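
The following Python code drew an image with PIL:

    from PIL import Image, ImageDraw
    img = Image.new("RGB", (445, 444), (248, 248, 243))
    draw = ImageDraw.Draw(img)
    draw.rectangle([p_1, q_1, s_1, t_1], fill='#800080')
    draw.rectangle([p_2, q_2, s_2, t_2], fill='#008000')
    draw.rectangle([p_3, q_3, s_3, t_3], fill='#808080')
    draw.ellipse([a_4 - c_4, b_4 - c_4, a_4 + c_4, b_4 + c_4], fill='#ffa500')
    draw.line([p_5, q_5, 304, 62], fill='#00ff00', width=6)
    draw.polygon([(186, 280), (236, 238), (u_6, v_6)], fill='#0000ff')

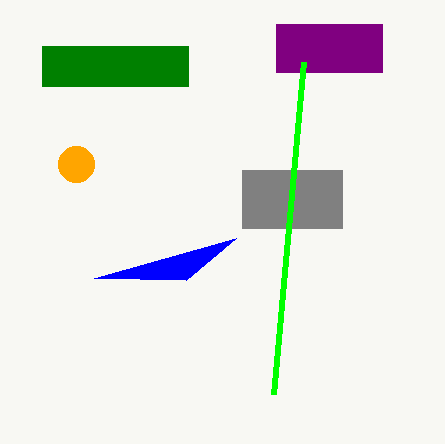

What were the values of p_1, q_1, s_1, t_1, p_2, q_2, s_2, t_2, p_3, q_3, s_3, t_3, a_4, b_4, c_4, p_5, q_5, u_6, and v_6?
p_1 = 276; q_1 = 24; s_1 = 382; t_1 = 72; p_2 = 42; q_2 = 46; s_2 = 188; t_2 = 86; p_3 = 242; q_3 = 170; s_3 = 342; t_3 = 228; a_4 = 76; b_4 = 164; c_4 = 18; p_5 = 274; q_5 = 394; u_6 = 94; v_6 = 278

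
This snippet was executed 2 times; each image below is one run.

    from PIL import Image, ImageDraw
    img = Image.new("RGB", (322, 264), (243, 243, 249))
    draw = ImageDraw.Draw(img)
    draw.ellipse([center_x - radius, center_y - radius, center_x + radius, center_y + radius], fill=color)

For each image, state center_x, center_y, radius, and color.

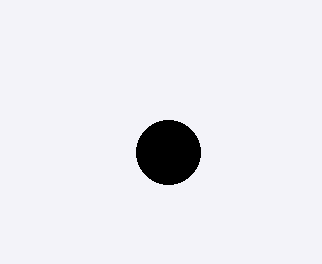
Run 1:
center_x = 168
center_y = 152
radius = 32
color = 'black'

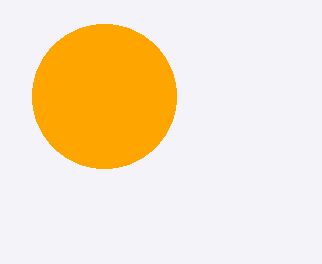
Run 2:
center_x = 104; center_y = 96; radius = 72; color = 'orange'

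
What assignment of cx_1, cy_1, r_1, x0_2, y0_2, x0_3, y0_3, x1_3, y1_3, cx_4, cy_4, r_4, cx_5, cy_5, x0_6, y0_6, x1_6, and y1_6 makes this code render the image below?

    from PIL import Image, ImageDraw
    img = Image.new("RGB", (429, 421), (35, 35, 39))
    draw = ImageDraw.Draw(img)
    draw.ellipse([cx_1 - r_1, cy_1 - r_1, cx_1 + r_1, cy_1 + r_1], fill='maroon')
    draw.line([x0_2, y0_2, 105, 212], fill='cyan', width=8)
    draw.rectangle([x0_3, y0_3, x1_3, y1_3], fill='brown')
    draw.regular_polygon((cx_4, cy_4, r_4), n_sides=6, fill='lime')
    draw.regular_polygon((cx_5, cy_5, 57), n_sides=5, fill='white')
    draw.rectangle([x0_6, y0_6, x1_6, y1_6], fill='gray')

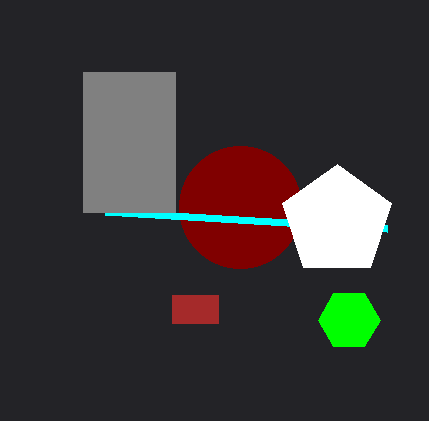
cx_1 = 240, cy_1 = 207, r_1 = 61, x0_2 = 387, y0_2 = 229, x0_3 = 172, y0_3 = 295, x1_3 = 218, y1_3 = 323, cx_4 = 349, cy_4 = 320, r_4 = 31, cx_5 = 337, cy_5 = 221, x0_6 = 83, y0_6 = 72, x1_6 = 175, y1_6 = 212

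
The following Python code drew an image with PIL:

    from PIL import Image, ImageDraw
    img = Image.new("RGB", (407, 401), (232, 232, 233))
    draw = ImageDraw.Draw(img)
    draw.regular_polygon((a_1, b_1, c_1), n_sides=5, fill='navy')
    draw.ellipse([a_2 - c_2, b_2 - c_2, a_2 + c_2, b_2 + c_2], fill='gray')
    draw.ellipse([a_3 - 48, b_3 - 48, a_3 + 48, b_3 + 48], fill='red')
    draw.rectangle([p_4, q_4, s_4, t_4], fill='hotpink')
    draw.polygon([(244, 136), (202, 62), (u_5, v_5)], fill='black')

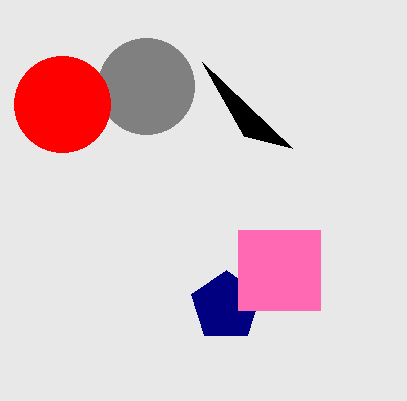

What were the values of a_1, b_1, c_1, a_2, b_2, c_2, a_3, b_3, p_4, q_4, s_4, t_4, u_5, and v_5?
a_1 = 226
b_1 = 306
c_1 = 36
a_2 = 146
b_2 = 86
c_2 = 48
a_3 = 62
b_3 = 104
p_4 = 238
q_4 = 230
s_4 = 320
t_4 = 310
u_5 = 292
v_5 = 148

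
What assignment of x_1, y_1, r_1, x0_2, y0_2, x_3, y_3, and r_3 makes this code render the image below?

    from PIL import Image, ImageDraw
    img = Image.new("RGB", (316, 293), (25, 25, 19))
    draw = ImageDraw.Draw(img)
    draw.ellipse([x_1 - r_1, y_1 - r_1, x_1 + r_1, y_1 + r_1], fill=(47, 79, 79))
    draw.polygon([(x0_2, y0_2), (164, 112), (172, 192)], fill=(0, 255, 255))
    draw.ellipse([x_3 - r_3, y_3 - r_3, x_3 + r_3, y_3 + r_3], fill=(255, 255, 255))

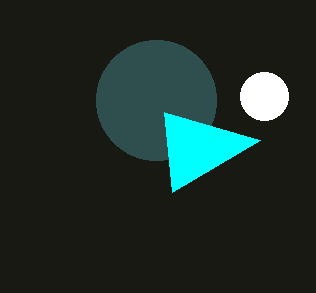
x_1 = 156; y_1 = 100; r_1 = 60; x0_2 = 260; y0_2 = 140; x_3 = 264; y_3 = 96; r_3 = 24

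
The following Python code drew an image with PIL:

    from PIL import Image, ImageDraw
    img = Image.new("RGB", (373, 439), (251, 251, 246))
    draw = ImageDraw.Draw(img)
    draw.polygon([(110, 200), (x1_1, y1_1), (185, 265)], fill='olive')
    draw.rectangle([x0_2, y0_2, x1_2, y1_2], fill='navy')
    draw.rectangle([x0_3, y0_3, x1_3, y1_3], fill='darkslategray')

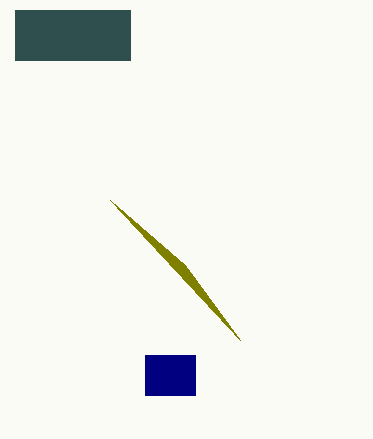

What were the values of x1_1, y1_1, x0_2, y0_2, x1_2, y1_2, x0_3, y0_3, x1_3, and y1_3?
x1_1 = 240; y1_1 = 340; x0_2 = 145; y0_2 = 355; x1_2 = 195; y1_2 = 395; x0_3 = 15; y0_3 = 10; x1_3 = 130; y1_3 = 60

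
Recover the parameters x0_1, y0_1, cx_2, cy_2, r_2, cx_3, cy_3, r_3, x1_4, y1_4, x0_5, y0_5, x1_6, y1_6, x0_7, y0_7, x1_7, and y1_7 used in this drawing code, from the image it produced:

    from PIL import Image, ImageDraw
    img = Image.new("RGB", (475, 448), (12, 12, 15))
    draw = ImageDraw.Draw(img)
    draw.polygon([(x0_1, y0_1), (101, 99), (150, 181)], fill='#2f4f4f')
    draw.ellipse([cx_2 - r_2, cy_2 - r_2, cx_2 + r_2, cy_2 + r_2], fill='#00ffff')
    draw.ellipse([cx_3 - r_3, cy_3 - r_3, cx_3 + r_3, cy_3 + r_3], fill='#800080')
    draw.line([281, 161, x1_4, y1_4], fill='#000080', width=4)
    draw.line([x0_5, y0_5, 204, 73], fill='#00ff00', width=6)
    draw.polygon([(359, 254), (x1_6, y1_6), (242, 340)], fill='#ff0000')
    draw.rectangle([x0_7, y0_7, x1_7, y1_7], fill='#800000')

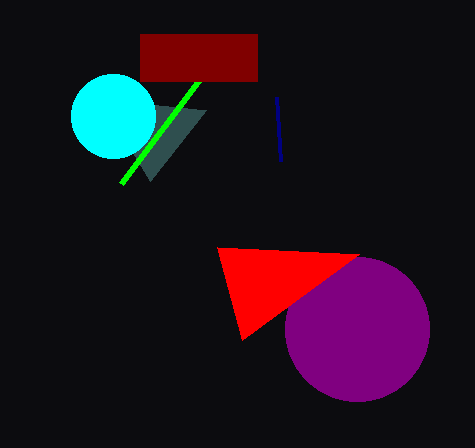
x0_1 = 206; y0_1 = 110; cx_2 = 113; cy_2 = 116; r_2 = 42; cx_3 = 357; cy_3 = 329; r_3 = 72; x1_4 = 277; y1_4 = 97; x0_5 = 121; y0_5 = 183; x1_6 = 217; y1_6 = 247; x0_7 = 140; y0_7 = 34; x1_7 = 257; y1_7 = 81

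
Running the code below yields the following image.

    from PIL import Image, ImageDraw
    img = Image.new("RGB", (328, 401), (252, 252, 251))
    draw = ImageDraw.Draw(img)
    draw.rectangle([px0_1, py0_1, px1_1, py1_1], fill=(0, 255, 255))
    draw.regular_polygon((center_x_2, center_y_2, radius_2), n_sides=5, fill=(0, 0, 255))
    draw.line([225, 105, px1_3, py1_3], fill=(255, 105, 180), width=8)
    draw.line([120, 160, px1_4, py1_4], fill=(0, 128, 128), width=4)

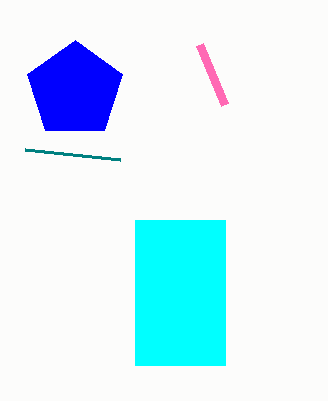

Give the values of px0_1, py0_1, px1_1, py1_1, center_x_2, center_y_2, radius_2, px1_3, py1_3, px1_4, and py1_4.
px0_1 = 135, py0_1 = 220, px1_1 = 225, py1_1 = 365, center_x_2 = 75, center_y_2 = 90, radius_2 = 50, px1_3 = 200, py1_3 = 45, px1_4 = 25, py1_4 = 150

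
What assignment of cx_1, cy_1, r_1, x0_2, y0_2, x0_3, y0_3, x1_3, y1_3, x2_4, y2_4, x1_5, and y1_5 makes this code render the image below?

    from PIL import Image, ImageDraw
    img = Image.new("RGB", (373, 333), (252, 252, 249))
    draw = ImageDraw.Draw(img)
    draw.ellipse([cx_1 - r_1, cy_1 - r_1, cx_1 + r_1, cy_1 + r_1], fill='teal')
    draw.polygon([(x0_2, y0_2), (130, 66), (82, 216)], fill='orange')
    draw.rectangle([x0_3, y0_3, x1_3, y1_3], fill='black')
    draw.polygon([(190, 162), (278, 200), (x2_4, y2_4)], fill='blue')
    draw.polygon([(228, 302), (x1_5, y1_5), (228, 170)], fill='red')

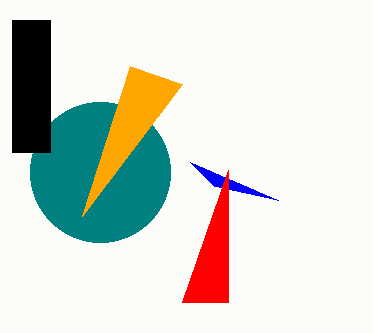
cx_1 = 100, cy_1 = 172, r_1 = 70, x0_2 = 182, y0_2 = 84, x0_3 = 12, y0_3 = 20, x1_3 = 50, y1_3 = 152, x2_4 = 214, y2_4 = 186, x1_5 = 182, y1_5 = 302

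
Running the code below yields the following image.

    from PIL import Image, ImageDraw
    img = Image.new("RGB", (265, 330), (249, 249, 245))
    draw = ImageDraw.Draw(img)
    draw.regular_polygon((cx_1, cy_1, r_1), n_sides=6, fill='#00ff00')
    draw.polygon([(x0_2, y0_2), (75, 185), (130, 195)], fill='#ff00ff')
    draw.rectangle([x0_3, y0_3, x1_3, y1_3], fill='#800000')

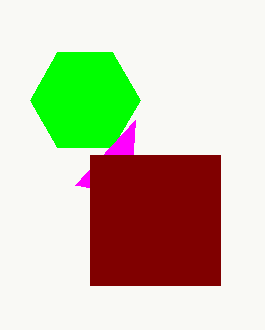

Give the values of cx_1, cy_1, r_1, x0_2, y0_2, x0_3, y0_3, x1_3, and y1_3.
cx_1 = 85
cy_1 = 100
r_1 = 55
x0_2 = 135
y0_2 = 120
x0_3 = 90
y0_3 = 155
x1_3 = 220
y1_3 = 285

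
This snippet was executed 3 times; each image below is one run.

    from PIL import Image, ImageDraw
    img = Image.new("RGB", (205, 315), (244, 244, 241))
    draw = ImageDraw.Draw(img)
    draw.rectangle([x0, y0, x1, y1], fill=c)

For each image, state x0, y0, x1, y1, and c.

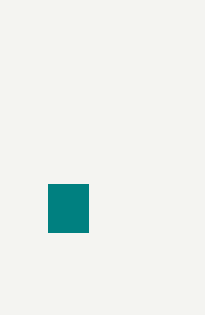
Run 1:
x0 = 48; y0 = 184; x1 = 88; y1 = 232; c = 'teal'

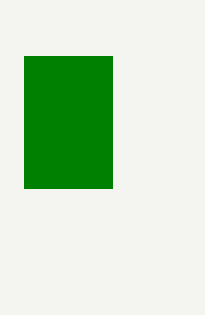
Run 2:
x0 = 24; y0 = 56; x1 = 112; y1 = 188; c = 'green'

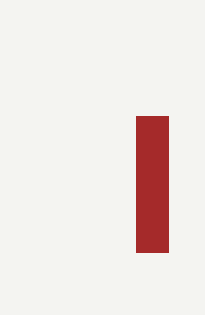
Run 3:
x0 = 136; y0 = 116; x1 = 168; y1 = 252; c = 'brown'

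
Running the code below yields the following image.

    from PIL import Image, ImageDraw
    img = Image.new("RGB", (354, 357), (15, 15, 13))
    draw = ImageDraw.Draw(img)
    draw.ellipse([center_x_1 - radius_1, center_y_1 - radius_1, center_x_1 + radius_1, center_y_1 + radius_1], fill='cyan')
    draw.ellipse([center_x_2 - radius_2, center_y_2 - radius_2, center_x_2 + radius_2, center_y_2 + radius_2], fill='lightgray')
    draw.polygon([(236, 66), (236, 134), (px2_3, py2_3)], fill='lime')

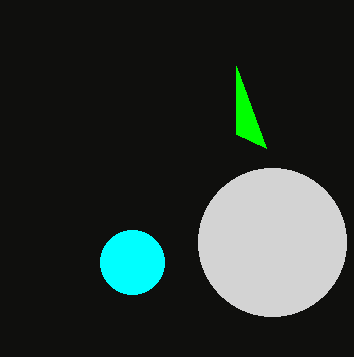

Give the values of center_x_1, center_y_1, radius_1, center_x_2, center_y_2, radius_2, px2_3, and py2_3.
center_x_1 = 132
center_y_1 = 262
radius_1 = 32
center_x_2 = 272
center_y_2 = 242
radius_2 = 74
px2_3 = 266
py2_3 = 148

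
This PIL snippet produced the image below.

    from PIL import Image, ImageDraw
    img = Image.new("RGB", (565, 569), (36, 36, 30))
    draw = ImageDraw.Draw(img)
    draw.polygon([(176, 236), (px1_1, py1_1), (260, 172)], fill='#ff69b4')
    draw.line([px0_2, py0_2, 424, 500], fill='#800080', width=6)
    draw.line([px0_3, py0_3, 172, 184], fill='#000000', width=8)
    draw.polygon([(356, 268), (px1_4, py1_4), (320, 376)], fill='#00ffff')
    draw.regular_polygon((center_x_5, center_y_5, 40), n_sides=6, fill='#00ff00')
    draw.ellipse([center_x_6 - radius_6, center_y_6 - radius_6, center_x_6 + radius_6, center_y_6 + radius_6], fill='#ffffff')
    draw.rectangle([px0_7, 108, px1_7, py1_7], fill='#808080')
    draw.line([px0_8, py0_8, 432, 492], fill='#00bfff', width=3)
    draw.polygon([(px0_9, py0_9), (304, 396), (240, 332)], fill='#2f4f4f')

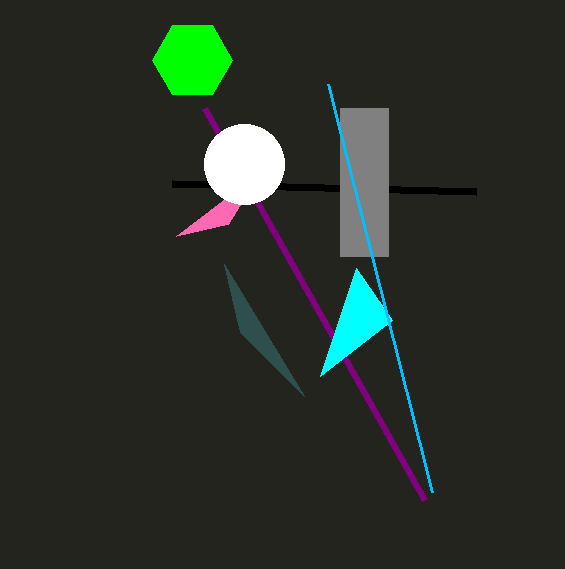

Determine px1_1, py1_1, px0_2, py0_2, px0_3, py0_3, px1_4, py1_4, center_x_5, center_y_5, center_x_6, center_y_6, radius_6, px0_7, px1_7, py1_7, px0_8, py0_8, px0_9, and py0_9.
px1_1 = 228
py1_1 = 224
px0_2 = 204
py0_2 = 108
px0_3 = 476
py0_3 = 192
px1_4 = 392
py1_4 = 320
center_x_5 = 192
center_y_5 = 60
center_x_6 = 244
center_y_6 = 164
radius_6 = 40
px0_7 = 340
px1_7 = 388
py1_7 = 256
px0_8 = 328
py0_8 = 84
px0_9 = 224
py0_9 = 264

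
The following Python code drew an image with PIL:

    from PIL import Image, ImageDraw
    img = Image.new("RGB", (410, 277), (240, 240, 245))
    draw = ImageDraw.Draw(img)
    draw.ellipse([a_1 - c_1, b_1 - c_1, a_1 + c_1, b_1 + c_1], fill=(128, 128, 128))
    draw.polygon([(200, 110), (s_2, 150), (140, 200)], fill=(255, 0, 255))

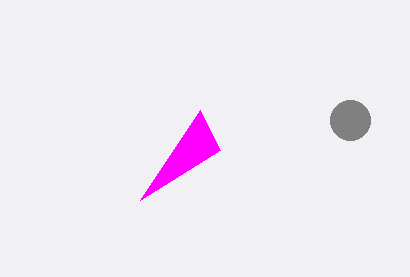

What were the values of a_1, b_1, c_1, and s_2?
a_1 = 350, b_1 = 120, c_1 = 20, s_2 = 220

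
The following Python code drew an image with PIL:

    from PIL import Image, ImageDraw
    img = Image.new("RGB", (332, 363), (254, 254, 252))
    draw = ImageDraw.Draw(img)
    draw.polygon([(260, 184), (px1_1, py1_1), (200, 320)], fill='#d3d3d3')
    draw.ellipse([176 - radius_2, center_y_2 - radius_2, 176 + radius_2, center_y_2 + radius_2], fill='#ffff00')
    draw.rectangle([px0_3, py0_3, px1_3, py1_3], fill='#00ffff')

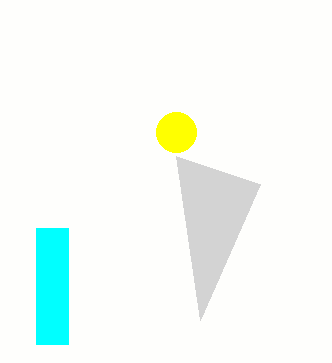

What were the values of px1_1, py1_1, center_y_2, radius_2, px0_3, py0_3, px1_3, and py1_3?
px1_1 = 176; py1_1 = 156; center_y_2 = 132; radius_2 = 20; px0_3 = 36; py0_3 = 228; px1_3 = 68; py1_3 = 344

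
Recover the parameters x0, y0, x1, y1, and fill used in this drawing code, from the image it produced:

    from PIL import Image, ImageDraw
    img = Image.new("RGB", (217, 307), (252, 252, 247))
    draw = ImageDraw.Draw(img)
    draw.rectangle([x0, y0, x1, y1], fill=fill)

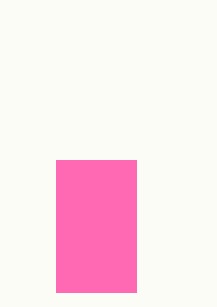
x0 = 56, y0 = 160, x1 = 136, y1 = 292, fill = 'hotpink'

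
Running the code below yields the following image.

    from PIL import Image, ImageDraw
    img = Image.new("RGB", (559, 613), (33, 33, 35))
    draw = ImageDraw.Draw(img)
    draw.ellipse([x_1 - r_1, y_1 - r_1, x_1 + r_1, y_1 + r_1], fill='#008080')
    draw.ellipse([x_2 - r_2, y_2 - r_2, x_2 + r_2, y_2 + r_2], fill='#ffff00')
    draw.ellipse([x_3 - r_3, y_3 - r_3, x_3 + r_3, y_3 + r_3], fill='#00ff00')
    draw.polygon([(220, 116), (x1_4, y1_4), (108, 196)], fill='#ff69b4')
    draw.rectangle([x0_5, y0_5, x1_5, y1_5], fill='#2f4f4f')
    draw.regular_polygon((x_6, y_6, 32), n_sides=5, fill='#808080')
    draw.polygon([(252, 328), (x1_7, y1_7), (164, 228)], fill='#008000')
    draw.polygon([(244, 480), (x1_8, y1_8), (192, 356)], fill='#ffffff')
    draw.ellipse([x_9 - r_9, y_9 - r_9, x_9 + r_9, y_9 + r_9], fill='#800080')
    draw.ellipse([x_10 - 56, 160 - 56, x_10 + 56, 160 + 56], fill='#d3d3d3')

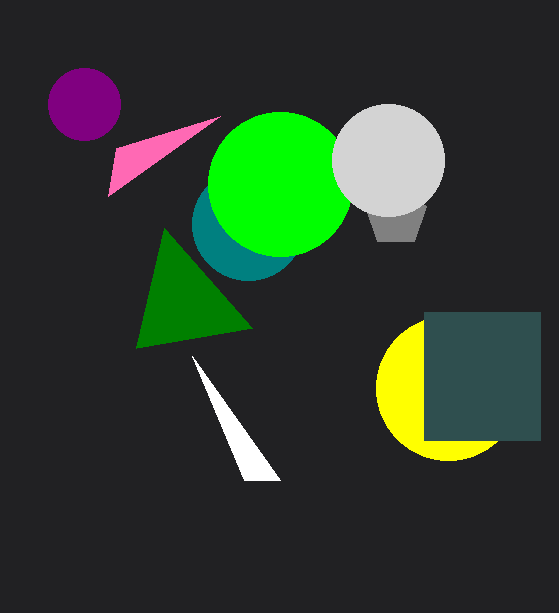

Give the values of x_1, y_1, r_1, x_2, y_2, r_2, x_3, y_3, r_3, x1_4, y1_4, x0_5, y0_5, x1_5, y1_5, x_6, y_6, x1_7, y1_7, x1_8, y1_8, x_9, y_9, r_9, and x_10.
x_1 = 248
y_1 = 224
r_1 = 56
x_2 = 448
y_2 = 388
r_2 = 72
x_3 = 280
y_3 = 184
r_3 = 72
x1_4 = 116
y1_4 = 148
x0_5 = 424
y0_5 = 312
x1_5 = 540
y1_5 = 440
x_6 = 396
y_6 = 216
x1_7 = 136
y1_7 = 348
x1_8 = 280
y1_8 = 480
x_9 = 84
y_9 = 104
r_9 = 36
x_10 = 388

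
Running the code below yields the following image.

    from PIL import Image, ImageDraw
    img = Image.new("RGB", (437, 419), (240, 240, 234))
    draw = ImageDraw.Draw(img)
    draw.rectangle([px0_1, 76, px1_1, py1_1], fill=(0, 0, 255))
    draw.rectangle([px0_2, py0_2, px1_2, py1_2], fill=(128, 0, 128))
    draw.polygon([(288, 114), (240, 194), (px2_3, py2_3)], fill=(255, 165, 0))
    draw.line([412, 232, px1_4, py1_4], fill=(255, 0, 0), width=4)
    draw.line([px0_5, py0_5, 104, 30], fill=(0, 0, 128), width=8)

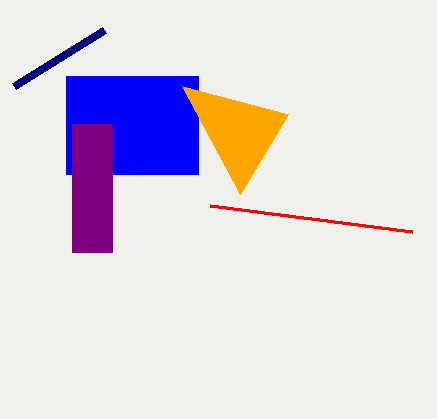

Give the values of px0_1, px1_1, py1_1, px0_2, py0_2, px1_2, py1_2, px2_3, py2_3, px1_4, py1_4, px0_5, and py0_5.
px0_1 = 66, px1_1 = 198, py1_1 = 174, px0_2 = 72, py0_2 = 124, px1_2 = 112, py1_2 = 252, px2_3 = 182, py2_3 = 86, px1_4 = 210, py1_4 = 206, px0_5 = 14, py0_5 = 86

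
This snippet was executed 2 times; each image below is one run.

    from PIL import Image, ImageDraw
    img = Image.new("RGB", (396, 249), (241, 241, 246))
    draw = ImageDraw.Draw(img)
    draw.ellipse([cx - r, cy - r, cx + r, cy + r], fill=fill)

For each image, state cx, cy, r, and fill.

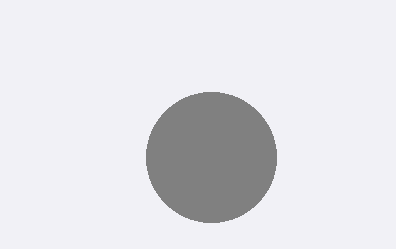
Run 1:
cx = 211; cy = 157; r = 65; fill = 'gray'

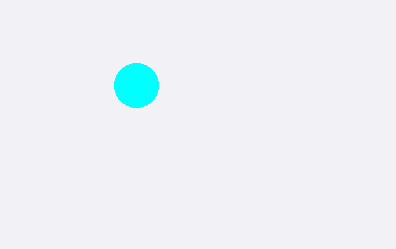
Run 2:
cx = 136, cy = 85, r = 22, fill = 'cyan'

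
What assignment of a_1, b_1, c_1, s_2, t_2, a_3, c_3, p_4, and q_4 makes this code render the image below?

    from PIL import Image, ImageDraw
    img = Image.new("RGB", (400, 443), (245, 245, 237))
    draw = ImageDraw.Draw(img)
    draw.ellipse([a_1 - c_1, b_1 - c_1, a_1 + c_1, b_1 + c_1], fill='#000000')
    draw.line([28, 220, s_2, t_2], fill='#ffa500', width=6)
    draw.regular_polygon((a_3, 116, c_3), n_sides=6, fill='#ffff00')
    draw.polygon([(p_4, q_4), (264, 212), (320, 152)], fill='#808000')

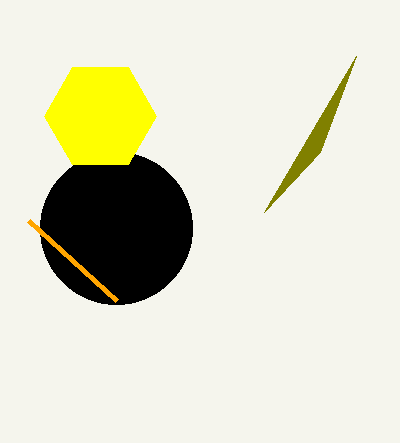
a_1 = 116; b_1 = 228; c_1 = 76; s_2 = 116; t_2 = 300; a_3 = 100; c_3 = 56; p_4 = 356; q_4 = 56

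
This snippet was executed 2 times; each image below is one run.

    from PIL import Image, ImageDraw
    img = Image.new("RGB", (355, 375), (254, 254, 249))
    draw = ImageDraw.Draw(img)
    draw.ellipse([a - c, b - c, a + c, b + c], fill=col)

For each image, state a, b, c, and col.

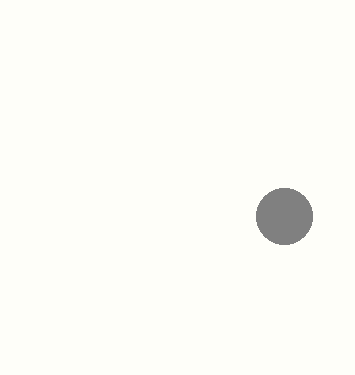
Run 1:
a = 284, b = 216, c = 28, col = 'gray'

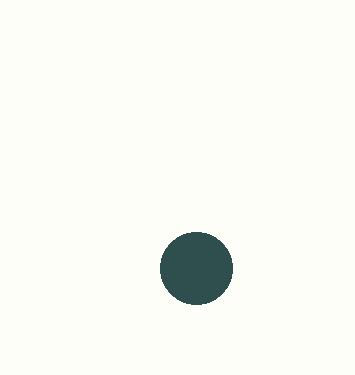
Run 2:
a = 196; b = 268; c = 36; col = 'darkslategray'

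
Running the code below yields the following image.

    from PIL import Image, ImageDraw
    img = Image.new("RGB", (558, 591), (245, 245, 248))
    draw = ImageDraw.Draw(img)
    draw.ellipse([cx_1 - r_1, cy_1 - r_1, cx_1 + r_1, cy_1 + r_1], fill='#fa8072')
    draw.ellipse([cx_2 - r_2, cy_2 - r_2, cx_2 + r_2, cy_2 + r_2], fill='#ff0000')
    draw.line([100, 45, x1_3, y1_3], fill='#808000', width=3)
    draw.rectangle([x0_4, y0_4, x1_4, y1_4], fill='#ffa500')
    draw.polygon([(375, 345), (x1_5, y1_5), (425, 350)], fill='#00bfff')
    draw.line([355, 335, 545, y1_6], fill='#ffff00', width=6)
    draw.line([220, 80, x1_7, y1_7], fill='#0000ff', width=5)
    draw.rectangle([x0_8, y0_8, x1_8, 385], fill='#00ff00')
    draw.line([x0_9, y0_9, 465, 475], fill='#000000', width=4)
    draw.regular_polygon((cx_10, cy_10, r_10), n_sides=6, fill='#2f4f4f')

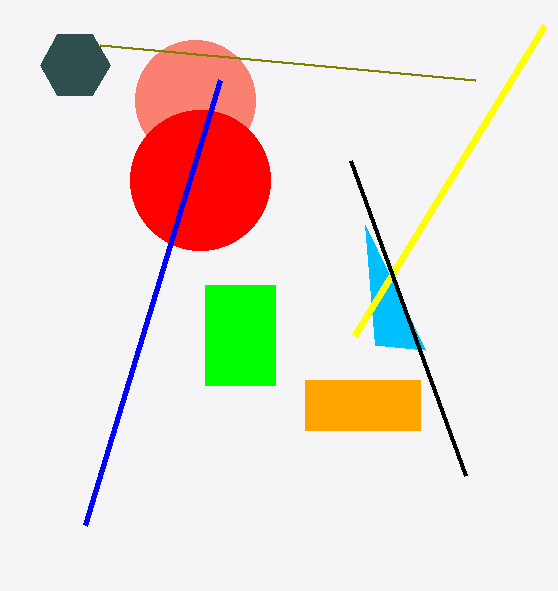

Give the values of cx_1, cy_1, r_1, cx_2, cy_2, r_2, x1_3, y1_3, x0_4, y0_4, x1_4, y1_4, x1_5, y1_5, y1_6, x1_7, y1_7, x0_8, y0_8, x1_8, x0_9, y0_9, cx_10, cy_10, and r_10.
cx_1 = 195; cy_1 = 100; r_1 = 60; cx_2 = 200; cy_2 = 180; r_2 = 70; x1_3 = 475; y1_3 = 80; x0_4 = 305; y0_4 = 380; x1_4 = 420; y1_4 = 430; x1_5 = 365; y1_5 = 225; y1_6 = 25; x1_7 = 85; y1_7 = 525; x0_8 = 205; y0_8 = 285; x1_8 = 275; x0_9 = 350; y0_9 = 160; cx_10 = 75; cy_10 = 65; r_10 = 35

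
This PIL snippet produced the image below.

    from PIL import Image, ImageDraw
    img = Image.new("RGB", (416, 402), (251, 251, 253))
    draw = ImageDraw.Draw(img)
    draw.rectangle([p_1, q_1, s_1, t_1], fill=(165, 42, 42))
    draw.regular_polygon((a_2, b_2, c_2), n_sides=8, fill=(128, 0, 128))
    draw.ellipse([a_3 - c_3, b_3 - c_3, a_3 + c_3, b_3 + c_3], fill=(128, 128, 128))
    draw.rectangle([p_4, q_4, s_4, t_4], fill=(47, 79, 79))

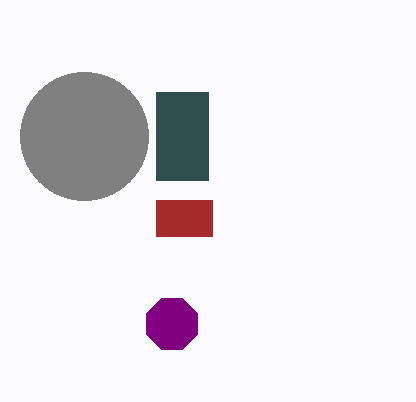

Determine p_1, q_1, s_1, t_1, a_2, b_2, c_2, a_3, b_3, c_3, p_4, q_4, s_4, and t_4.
p_1 = 156
q_1 = 200
s_1 = 212
t_1 = 236
a_2 = 172
b_2 = 324
c_2 = 28
a_3 = 84
b_3 = 136
c_3 = 64
p_4 = 156
q_4 = 92
s_4 = 208
t_4 = 180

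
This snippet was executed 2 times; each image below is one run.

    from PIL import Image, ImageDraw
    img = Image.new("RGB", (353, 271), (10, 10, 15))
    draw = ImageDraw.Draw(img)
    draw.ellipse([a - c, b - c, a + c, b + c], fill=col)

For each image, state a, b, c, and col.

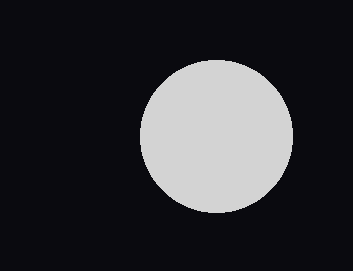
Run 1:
a = 216; b = 136; c = 76; col = 'lightgray'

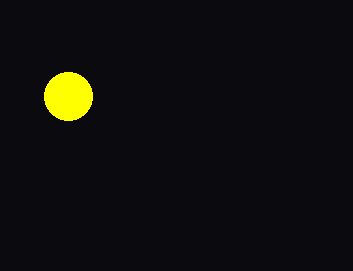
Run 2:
a = 68, b = 96, c = 24, col = 'yellow'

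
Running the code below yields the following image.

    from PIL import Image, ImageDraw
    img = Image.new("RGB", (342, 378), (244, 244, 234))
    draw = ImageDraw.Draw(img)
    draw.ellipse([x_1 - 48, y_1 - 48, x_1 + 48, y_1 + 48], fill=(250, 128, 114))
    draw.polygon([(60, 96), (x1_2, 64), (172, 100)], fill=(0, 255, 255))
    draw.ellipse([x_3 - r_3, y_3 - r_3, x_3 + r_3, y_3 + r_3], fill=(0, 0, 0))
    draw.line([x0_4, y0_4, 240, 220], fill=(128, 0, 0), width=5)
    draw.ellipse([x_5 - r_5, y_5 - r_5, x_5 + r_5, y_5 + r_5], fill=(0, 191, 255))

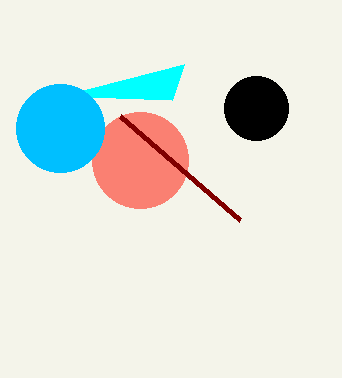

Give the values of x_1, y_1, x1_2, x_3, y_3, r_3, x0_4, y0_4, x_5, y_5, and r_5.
x_1 = 140; y_1 = 160; x1_2 = 184; x_3 = 256; y_3 = 108; r_3 = 32; x0_4 = 120; y0_4 = 116; x_5 = 60; y_5 = 128; r_5 = 44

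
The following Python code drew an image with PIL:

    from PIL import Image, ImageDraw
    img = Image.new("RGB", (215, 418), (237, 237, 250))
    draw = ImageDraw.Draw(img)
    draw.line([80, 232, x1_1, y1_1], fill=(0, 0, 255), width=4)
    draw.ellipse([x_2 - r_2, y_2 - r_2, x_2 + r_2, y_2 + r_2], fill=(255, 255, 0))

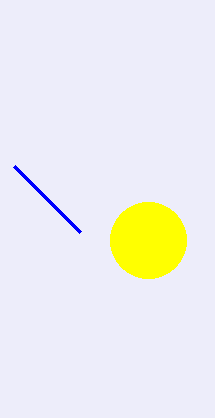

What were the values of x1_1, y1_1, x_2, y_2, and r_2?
x1_1 = 14, y1_1 = 166, x_2 = 148, y_2 = 240, r_2 = 38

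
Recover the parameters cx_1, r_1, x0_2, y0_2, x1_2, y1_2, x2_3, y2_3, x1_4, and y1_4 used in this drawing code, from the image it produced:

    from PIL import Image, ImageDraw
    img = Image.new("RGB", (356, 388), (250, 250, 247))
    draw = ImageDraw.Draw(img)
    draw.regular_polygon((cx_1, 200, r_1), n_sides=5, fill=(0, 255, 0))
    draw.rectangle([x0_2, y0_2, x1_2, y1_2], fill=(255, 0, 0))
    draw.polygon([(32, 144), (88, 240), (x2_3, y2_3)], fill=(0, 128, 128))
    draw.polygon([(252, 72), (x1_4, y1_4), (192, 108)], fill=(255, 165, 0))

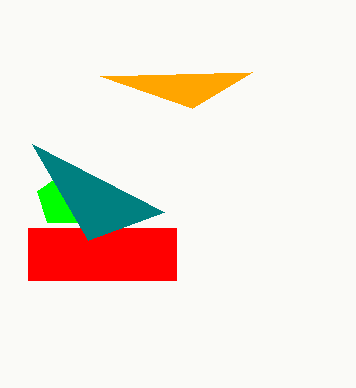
cx_1 = 64; r_1 = 28; x0_2 = 28; y0_2 = 228; x1_2 = 176; y1_2 = 280; x2_3 = 164; y2_3 = 212; x1_4 = 100; y1_4 = 76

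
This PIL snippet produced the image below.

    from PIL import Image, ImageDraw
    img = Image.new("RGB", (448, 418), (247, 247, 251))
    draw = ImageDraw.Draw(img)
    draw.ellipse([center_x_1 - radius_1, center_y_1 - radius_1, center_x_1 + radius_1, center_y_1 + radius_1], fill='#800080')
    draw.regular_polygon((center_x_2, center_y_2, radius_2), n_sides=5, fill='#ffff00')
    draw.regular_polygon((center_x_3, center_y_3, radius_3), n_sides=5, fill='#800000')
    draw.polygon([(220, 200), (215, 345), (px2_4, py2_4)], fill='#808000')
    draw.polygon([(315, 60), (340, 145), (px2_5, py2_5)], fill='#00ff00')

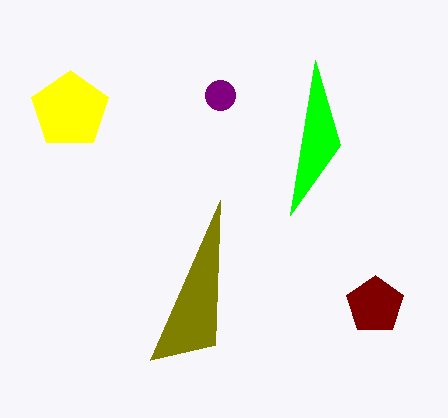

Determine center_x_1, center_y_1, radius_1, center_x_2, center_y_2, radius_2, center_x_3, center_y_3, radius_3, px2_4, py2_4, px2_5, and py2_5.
center_x_1 = 220, center_y_1 = 95, radius_1 = 15, center_x_2 = 70, center_y_2 = 110, radius_2 = 40, center_x_3 = 375, center_y_3 = 305, radius_3 = 30, px2_4 = 150, py2_4 = 360, px2_5 = 290, py2_5 = 215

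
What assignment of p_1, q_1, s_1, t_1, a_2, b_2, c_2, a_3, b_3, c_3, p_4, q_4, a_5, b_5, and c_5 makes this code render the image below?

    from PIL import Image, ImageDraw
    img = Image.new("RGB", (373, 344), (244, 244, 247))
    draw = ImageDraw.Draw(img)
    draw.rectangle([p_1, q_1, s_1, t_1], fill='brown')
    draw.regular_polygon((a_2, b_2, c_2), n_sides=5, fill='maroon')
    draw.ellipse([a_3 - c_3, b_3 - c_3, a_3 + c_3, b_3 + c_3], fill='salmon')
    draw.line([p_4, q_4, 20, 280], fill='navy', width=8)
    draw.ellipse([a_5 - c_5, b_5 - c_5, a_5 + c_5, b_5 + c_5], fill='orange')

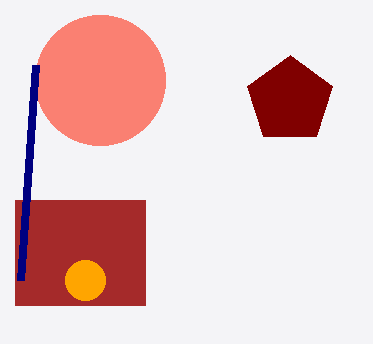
p_1 = 15; q_1 = 200; s_1 = 145; t_1 = 305; a_2 = 290; b_2 = 100; c_2 = 45; a_3 = 100; b_3 = 80; c_3 = 65; p_4 = 35; q_4 = 65; a_5 = 85; b_5 = 280; c_5 = 20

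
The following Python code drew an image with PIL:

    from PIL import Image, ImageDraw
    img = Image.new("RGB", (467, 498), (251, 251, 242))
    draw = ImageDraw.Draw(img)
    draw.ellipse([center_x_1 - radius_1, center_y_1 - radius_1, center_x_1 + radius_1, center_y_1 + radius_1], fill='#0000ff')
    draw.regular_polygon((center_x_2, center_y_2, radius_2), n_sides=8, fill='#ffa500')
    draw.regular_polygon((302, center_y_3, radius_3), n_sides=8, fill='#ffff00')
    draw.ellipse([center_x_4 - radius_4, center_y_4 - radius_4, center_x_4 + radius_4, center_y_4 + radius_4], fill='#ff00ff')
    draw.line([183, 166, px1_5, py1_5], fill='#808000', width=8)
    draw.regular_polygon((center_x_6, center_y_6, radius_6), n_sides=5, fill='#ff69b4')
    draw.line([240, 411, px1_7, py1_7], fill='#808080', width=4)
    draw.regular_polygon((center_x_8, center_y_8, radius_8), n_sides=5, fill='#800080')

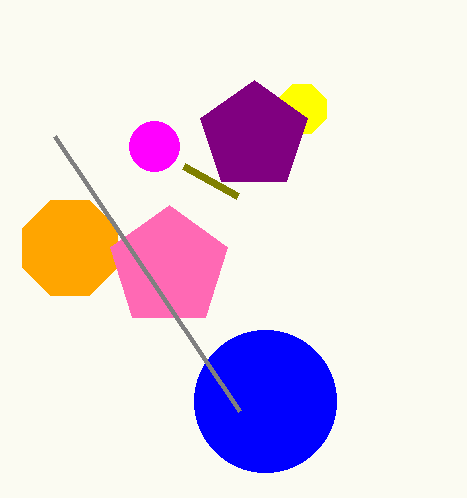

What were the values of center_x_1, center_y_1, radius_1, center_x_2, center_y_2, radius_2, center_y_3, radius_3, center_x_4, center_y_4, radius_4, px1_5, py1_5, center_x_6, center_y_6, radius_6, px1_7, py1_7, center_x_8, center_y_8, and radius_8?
center_x_1 = 265; center_y_1 = 401; radius_1 = 71; center_x_2 = 70; center_y_2 = 248; radius_2 = 51; center_y_3 = 109; radius_3 = 26; center_x_4 = 154; center_y_4 = 146; radius_4 = 25; px1_5 = 237; py1_5 = 196; center_x_6 = 169; center_y_6 = 267; radius_6 = 62; px1_7 = 55; py1_7 = 136; center_x_8 = 254; center_y_8 = 136; radius_8 = 56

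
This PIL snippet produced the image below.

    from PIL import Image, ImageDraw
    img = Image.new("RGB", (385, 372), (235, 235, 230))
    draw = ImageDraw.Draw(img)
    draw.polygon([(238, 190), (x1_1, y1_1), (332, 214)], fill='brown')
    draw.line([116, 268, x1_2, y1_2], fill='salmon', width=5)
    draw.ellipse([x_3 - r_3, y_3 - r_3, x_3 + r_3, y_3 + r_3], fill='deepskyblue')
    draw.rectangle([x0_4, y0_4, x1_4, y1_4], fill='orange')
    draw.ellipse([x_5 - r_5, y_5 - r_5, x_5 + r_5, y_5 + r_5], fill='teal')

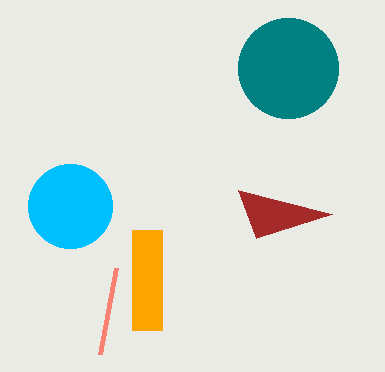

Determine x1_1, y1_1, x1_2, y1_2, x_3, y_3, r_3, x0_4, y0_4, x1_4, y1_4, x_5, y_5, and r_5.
x1_1 = 256; y1_1 = 238; x1_2 = 100; y1_2 = 354; x_3 = 70; y_3 = 206; r_3 = 42; x0_4 = 132; y0_4 = 230; x1_4 = 162; y1_4 = 330; x_5 = 288; y_5 = 68; r_5 = 50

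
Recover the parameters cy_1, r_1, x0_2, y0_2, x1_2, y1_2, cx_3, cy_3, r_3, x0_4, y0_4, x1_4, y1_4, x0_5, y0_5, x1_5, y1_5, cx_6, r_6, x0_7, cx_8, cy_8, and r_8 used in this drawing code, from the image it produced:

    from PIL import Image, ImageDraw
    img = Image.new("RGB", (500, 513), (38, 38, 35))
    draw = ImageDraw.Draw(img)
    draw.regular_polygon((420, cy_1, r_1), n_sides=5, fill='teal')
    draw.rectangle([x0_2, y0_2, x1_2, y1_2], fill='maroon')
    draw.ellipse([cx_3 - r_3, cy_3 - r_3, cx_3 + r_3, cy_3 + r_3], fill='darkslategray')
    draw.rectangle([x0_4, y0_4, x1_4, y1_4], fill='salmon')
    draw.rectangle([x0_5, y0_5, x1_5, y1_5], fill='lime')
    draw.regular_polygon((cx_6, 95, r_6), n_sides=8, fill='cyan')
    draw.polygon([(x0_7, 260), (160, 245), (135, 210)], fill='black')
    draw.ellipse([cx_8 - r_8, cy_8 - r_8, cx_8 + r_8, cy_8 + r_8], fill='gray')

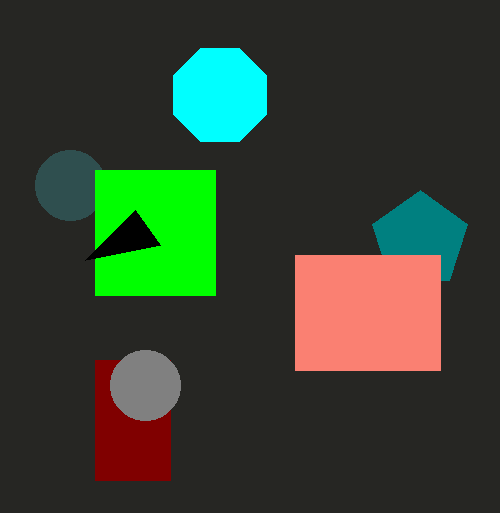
cy_1 = 240
r_1 = 50
x0_2 = 95
y0_2 = 360
x1_2 = 170
y1_2 = 480
cx_3 = 70
cy_3 = 185
r_3 = 35
x0_4 = 295
y0_4 = 255
x1_4 = 440
y1_4 = 370
x0_5 = 95
y0_5 = 170
x1_5 = 215
y1_5 = 295
cx_6 = 220
r_6 = 50
x0_7 = 85
cx_8 = 145
cy_8 = 385
r_8 = 35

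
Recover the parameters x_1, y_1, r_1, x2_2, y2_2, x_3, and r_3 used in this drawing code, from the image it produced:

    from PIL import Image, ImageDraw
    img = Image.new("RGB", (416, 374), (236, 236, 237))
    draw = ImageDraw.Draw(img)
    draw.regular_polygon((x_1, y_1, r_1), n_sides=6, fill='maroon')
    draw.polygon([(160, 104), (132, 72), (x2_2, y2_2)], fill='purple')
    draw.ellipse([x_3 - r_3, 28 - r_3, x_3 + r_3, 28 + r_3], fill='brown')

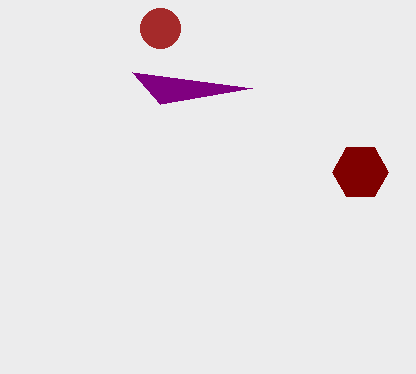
x_1 = 360
y_1 = 172
r_1 = 28
x2_2 = 252
y2_2 = 88
x_3 = 160
r_3 = 20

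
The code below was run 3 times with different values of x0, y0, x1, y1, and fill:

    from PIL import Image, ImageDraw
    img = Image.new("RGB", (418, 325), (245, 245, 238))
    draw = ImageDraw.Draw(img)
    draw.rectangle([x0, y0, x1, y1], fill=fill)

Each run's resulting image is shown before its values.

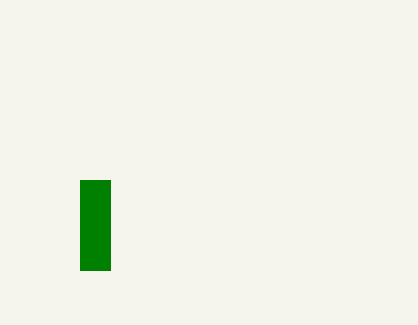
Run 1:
x0 = 80, y0 = 180, x1 = 110, y1 = 270, fill = 'green'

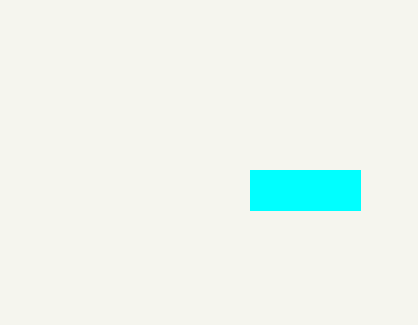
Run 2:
x0 = 250, y0 = 170, x1 = 360, y1 = 210, fill = 'cyan'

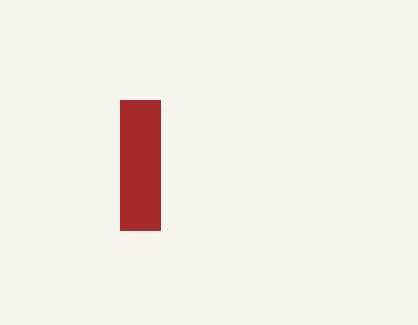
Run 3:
x0 = 120, y0 = 100, x1 = 160, y1 = 230, fill = 'brown'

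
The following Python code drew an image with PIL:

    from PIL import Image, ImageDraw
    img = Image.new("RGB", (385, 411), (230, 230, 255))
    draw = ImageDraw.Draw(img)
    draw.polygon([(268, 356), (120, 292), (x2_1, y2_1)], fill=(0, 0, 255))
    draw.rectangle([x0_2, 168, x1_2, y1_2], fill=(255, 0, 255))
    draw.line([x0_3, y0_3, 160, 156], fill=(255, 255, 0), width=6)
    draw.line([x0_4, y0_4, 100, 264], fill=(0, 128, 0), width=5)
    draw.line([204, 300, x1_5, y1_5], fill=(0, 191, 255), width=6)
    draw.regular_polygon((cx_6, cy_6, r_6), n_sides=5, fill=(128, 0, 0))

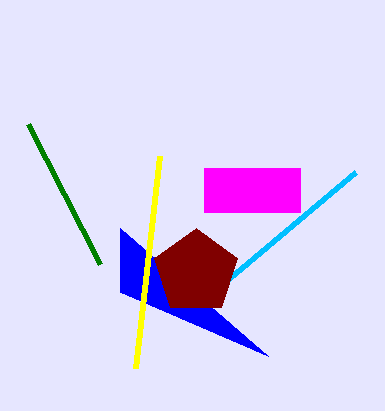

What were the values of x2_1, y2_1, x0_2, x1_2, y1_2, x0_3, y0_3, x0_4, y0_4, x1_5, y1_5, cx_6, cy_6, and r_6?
x2_1 = 120, y2_1 = 228, x0_2 = 204, x1_2 = 300, y1_2 = 212, x0_3 = 136, y0_3 = 368, x0_4 = 28, y0_4 = 124, x1_5 = 356, y1_5 = 172, cx_6 = 196, cy_6 = 272, r_6 = 44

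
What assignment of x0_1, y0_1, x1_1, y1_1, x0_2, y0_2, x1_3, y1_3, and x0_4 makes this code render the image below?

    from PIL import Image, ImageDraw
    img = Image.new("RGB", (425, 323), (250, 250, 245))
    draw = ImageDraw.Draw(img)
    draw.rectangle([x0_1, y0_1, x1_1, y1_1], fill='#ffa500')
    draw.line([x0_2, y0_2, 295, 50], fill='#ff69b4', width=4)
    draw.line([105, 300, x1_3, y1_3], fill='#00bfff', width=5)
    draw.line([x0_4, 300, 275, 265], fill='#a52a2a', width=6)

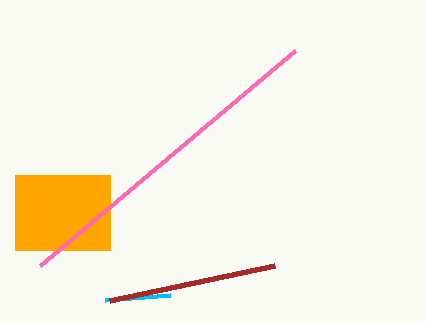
x0_1 = 15; y0_1 = 175; x1_1 = 110; y1_1 = 250; x0_2 = 40; y0_2 = 265; x1_3 = 170; y1_3 = 295; x0_4 = 110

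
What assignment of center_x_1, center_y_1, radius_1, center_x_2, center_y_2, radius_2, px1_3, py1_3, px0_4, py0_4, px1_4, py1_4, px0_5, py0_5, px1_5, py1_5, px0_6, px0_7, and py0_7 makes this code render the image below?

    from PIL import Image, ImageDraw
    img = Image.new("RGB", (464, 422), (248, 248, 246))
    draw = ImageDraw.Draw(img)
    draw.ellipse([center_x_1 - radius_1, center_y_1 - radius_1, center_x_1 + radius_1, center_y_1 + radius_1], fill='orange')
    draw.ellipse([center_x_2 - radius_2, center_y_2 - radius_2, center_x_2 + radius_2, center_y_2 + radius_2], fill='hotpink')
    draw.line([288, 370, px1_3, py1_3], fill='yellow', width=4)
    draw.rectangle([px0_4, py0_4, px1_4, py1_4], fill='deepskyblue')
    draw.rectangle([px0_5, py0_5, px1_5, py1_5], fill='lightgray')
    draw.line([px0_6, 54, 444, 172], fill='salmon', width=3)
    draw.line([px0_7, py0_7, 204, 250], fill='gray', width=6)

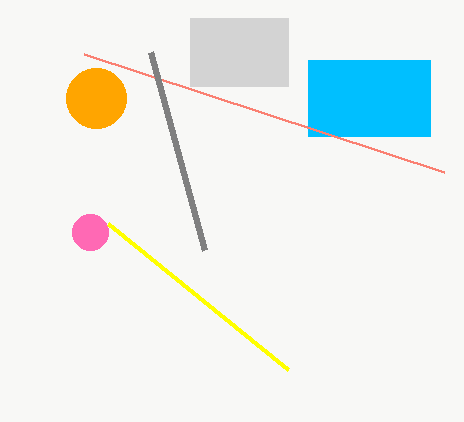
center_x_1 = 96, center_y_1 = 98, radius_1 = 30, center_x_2 = 90, center_y_2 = 232, radius_2 = 18, px1_3 = 108, py1_3 = 224, px0_4 = 308, py0_4 = 60, px1_4 = 430, py1_4 = 136, px0_5 = 190, py0_5 = 18, px1_5 = 288, py1_5 = 86, px0_6 = 84, px0_7 = 150, py0_7 = 52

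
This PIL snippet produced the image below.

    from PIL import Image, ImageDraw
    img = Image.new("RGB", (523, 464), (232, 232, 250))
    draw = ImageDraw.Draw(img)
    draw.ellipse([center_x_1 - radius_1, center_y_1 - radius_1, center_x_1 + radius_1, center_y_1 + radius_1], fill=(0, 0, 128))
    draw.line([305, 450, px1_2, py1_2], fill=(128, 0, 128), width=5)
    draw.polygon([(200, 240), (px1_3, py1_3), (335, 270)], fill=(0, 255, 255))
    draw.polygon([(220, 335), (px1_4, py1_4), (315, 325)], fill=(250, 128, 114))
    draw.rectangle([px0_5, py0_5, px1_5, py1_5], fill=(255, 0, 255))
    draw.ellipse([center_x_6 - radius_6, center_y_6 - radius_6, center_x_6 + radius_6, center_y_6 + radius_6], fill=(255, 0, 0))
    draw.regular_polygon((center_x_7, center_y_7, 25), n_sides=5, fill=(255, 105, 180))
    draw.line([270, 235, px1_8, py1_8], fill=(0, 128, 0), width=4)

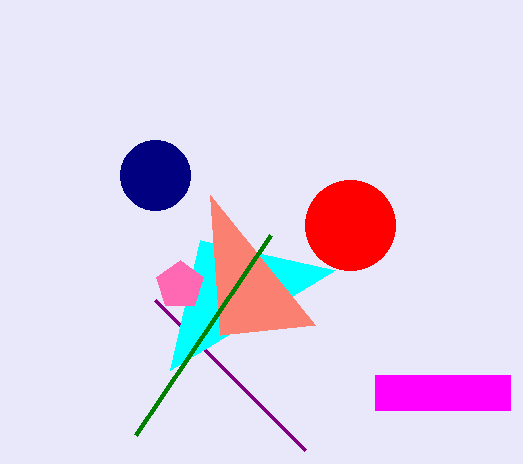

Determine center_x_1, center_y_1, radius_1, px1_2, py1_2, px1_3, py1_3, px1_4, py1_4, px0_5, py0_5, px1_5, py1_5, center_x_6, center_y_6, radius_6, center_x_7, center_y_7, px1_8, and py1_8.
center_x_1 = 155
center_y_1 = 175
radius_1 = 35
px1_2 = 155
py1_2 = 300
px1_3 = 170
py1_3 = 370
px1_4 = 210
py1_4 = 195
px0_5 = 375
py0_5 = 375
px1_5 = 510
py1_5 = 410
center_x_6 = 350
center_y_6 = 225
radius_6 = 45
center_x_7 = 180
center_y_7 = 285
px1_8 = 135
py1_8 = 435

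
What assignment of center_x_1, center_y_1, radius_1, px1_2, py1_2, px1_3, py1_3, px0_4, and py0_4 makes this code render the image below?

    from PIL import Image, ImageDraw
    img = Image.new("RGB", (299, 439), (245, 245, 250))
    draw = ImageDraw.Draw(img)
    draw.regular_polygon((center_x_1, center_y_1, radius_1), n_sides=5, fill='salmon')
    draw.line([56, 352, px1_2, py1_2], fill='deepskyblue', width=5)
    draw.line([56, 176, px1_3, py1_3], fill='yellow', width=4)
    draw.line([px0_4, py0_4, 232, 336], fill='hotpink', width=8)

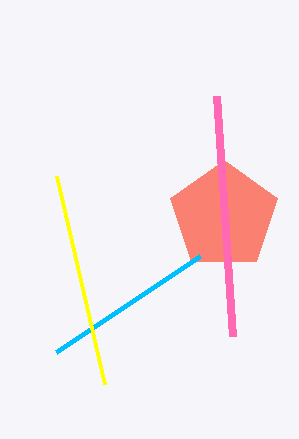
center_x_1 = 224; center_y_1 = 216; radius_1 = 56; px1_2 = 200; py1_2 = 256; px1_3 = 104; py1_3 = 384; px0_4 = 216; py0_4 = 96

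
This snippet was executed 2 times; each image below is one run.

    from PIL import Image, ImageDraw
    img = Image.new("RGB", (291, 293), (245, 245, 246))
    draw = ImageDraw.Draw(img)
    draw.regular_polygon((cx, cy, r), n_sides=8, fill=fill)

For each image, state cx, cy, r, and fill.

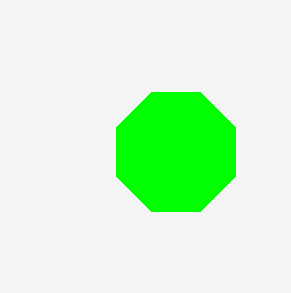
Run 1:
cx = 176; cy = 152; r = 64; fill = 'lime'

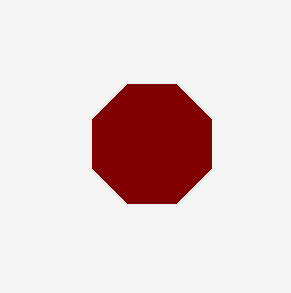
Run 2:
cx = 152; cy = 144; r = 64; fill = 'maroon'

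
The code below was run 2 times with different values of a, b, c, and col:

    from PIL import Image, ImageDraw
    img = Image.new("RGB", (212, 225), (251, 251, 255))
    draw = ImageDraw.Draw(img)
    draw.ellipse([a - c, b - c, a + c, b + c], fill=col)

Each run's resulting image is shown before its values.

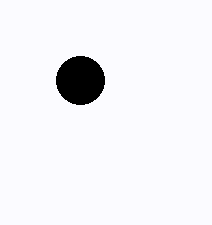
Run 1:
a = 80
b = 80
c = 24
col = 'black'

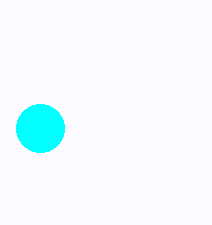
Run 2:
a = 40
b = 128
c = 24
col = 'cyan'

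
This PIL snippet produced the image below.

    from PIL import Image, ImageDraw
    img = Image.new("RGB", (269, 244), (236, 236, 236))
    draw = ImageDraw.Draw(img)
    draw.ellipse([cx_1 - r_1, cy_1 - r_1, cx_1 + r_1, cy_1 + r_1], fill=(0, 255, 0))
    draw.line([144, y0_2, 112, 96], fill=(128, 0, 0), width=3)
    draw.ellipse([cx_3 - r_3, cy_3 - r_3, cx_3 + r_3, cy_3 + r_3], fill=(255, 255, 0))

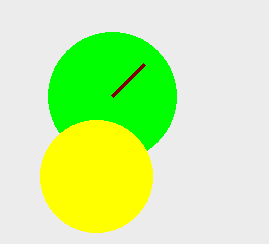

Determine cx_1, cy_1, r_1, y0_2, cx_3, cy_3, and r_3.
cx_1 = 112
cy_1 = 96
r_1 = 64
y0_2 = 64
cx_3 = 96
cy_3 = 176
r_3 = 56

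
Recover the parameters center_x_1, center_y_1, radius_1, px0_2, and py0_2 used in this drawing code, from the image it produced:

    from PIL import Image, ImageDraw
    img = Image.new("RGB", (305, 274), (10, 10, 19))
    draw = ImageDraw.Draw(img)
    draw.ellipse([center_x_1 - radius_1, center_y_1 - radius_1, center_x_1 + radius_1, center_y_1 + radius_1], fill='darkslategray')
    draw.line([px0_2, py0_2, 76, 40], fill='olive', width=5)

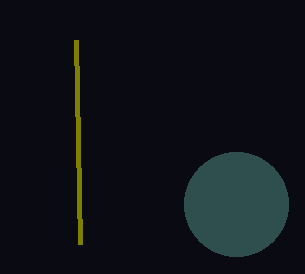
center_x_1 = 236, center_y_1 = 204, radius_1 = 52, px0_2 = 80, py0_2 = 244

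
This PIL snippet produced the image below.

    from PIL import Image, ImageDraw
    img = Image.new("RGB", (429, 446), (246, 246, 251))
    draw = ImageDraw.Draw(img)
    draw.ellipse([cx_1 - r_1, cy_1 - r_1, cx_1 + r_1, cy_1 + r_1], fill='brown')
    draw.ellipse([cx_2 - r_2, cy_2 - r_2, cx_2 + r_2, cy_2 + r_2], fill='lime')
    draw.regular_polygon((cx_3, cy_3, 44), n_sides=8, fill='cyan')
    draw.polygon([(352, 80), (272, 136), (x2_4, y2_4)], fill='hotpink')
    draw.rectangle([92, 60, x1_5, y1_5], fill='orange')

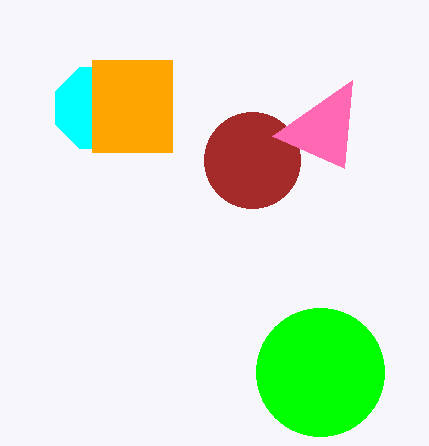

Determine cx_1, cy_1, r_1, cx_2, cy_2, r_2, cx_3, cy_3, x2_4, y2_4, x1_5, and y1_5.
cx_1 = 252; cy_1 = 160; r_1 = 48; cx_2 = 320; cy_2 = 372; r_2 = 64; cx_3 = 96; cy_3 = 108; x2_4 = 344; y2_4 = 168; x1_5 = 172; y1_5 = 152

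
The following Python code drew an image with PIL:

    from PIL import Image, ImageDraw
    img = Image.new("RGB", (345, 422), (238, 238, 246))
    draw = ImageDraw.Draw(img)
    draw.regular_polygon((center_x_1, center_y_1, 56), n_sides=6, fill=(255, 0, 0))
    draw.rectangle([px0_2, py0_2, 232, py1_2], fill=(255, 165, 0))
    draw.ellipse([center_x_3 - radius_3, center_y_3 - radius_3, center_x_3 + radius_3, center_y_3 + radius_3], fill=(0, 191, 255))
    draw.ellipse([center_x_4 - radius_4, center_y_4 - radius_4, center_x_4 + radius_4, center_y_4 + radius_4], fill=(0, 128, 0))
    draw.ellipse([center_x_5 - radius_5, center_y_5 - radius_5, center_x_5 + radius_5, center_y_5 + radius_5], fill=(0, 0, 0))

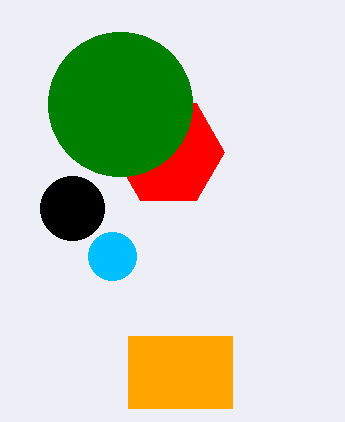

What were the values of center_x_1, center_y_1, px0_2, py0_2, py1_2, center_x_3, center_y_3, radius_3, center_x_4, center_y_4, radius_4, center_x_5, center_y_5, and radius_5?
center_x_1 = 168; center_y_1 = 152; px0_2 = 128; py0_2 = 336; py1_2 = 408; center_x_3 = 112; center_y_3 = 256; radius_3 = 24; center_x_4 = 120; center_y_4 = 104; radius_4 = 72; center_x_5 = 72; center_y_5 = 208; radius_5 = 32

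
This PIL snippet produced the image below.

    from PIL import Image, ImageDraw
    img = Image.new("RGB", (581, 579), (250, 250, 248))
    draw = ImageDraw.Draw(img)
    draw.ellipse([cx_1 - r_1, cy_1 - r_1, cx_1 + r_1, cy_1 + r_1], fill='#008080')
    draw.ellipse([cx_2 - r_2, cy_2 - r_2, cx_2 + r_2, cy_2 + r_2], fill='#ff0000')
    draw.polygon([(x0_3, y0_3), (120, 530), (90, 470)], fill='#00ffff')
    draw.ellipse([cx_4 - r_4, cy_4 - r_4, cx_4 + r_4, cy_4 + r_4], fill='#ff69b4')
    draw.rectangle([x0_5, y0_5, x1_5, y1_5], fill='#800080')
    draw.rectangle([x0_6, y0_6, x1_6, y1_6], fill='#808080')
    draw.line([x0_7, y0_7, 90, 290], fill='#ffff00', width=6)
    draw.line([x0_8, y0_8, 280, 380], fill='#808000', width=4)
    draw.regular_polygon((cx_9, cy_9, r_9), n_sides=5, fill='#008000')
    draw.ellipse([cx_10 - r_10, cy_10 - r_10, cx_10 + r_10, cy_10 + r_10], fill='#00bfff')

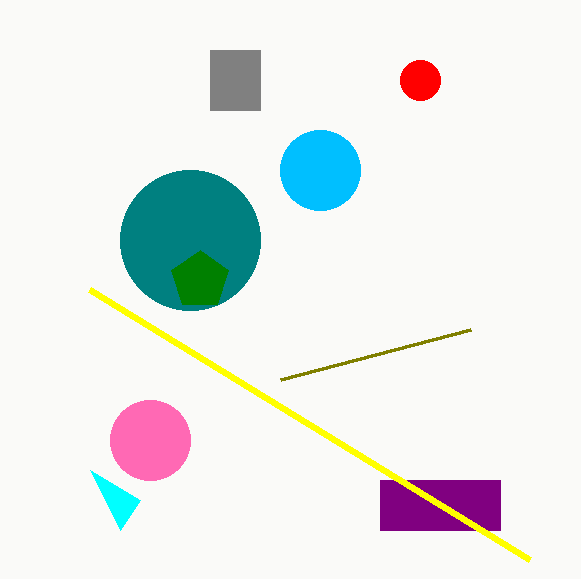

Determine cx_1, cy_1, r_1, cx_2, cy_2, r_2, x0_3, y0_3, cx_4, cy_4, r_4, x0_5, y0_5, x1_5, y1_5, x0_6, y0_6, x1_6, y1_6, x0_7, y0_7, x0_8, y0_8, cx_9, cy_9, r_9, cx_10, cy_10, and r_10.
cx_1 = 190, cy_1 = 240, r_1 = 70, cx_2 = 420, cy_2 = 80, r_2 = 20, x0_3 = 140, y0_3 = 500, cx_4 = 150, cy_4 = 440, r_4 = 40, x0_5 = 380, y0_5 = 480, x1_5 = 500, y1_5 = 530, x0_6 = 210, y0_6 = 50, x1_6 = 260, y1_6 = 110, x0_7 = 530, y0_7 = 560, x0_8 = 470, y0_8 = 330, cx_9 = 200, cy_9 = 280, r_9 = 30, cx_10 = 320, cy_10 = 170, r_10 = 40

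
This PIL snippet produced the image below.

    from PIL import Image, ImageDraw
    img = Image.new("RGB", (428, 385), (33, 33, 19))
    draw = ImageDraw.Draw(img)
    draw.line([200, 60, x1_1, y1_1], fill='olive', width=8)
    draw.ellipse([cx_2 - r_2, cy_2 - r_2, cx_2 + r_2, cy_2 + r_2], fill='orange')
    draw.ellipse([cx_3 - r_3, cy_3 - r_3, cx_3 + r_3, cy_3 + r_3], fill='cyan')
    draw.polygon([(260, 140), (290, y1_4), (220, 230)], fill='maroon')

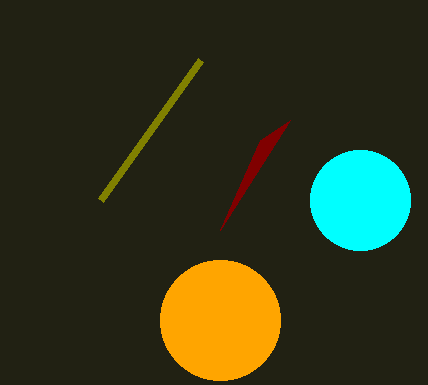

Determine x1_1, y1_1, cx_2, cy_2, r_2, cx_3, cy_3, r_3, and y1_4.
x1_1 = 100; y1_1 = 200; cx_2 = 220; cy_2 = 320; r_2 = 60; cx_3 = 360; cy_3 = 200; r_3 = 50; y1_4 = 120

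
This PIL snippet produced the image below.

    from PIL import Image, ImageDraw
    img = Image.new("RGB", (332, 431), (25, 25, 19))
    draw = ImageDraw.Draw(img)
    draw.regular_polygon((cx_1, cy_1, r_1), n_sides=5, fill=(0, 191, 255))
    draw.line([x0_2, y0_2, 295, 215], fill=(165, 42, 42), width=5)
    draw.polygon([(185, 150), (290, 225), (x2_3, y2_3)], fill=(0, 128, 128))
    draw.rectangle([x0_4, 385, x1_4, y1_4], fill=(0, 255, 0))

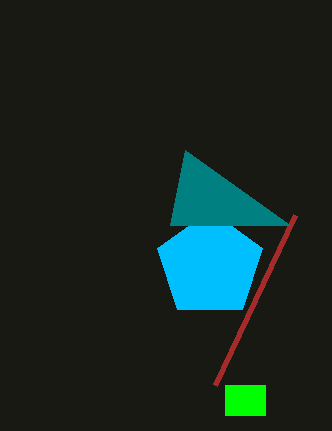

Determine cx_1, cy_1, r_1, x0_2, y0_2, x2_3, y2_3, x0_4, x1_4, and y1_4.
cx_1 = 210
cy_1 = 265
r_1 = 55
x0_2 = 215
y0_2 = 385
x2_3 = 170
y2_3 = 225
x0_4 = 225
x1_4 = 265
y1_4 = 415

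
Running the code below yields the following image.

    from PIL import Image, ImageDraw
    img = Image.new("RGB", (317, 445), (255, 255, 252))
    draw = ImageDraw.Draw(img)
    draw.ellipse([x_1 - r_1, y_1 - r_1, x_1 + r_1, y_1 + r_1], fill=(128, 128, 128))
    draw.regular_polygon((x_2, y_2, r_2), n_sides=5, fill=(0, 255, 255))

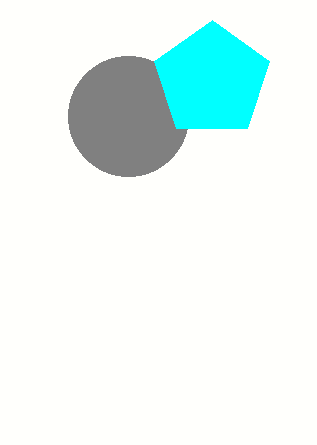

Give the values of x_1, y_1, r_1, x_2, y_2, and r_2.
x_1 = 128, y_1 = 116, r_1 = 60, x_2 = 212, y_2 = 80, r_2 = 60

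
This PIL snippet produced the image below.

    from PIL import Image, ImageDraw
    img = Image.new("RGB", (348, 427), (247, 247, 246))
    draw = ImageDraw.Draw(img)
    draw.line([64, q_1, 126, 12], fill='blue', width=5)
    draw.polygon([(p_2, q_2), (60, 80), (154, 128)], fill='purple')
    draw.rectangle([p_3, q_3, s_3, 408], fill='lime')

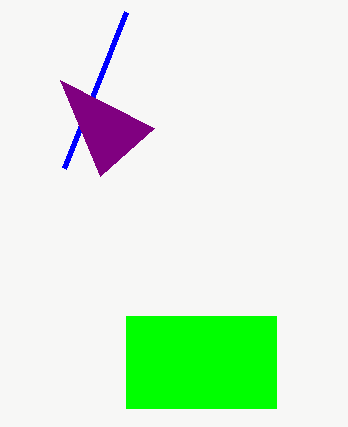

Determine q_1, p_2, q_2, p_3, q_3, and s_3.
q_1 = 168; p_2 = 100; q_2 = 176; p_3 = 126; q_3 = 316; s_3 = 276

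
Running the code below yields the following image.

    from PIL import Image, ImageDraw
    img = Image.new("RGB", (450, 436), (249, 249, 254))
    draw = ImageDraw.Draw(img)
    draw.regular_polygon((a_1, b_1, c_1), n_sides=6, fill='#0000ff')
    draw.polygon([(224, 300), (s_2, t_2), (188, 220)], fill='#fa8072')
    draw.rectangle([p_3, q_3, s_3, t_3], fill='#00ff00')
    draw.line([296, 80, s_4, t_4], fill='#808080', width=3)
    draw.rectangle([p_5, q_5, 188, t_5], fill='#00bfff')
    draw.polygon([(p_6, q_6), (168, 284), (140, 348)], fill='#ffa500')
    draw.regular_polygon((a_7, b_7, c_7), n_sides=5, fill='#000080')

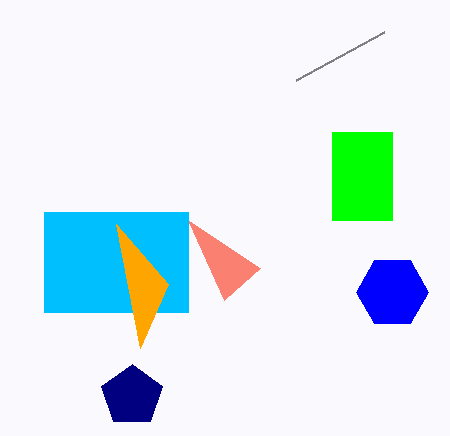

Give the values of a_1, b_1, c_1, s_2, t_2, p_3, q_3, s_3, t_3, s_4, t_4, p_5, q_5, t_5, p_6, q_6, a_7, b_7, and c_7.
a_1 = 392; b_1 = 292; c_1 = 36; s_2 = 260; t_2 = 268; p_3 = 332; q_3 = 132; s_3 = 392; t_3 = 220; s_4 = 384; t_4 = 32; p_5 = 44; q_5 = 212; t_5 = 312; p_6 = 116; q_6 = 224; a_7 = 132; b_7 = 396; c_7 = 32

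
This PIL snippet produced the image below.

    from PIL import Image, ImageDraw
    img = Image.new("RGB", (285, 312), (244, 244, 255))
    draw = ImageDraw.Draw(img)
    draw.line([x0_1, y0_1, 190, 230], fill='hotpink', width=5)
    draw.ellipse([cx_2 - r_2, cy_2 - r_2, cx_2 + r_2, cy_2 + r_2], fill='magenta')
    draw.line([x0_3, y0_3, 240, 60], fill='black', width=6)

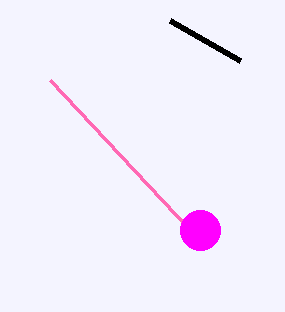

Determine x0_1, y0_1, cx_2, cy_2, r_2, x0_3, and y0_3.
x0_1 = 50; y0_1 = 80; cx_2 = 200; cy_2 = 230; r_2 = 20; x0_3 = 170; y0_3 = 20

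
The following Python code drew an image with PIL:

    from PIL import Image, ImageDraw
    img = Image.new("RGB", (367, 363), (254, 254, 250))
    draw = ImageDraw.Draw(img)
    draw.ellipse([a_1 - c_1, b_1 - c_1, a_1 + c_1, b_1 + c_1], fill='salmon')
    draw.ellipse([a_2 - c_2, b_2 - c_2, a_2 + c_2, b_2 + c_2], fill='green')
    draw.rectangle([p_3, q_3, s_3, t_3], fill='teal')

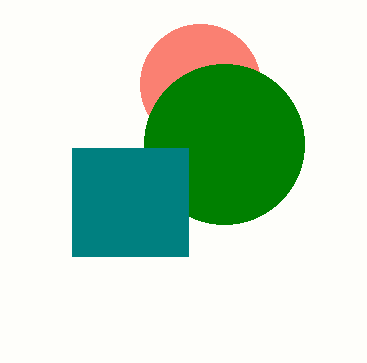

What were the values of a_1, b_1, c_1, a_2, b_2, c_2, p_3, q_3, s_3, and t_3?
a_1 = 200; b_1 = 84; c_1 = 60; a_2 = 224; b_2 = 144; c_2 = 80; p_3 = 72; q_3 = 148; s_3 = 188; t_3 = 256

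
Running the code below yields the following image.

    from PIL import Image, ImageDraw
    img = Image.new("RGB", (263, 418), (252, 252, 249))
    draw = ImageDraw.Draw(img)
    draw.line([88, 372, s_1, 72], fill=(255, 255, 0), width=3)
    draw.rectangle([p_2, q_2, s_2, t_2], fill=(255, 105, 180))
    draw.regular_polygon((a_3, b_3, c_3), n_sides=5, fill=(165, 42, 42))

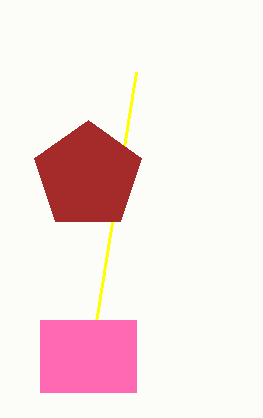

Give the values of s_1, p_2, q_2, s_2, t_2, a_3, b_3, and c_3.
s_1 = 136
p_2 = 40
q_2 = 320
s_2 = 136
t_2 = 392
a_3 = 88
b_3 = 176
c_3 = 56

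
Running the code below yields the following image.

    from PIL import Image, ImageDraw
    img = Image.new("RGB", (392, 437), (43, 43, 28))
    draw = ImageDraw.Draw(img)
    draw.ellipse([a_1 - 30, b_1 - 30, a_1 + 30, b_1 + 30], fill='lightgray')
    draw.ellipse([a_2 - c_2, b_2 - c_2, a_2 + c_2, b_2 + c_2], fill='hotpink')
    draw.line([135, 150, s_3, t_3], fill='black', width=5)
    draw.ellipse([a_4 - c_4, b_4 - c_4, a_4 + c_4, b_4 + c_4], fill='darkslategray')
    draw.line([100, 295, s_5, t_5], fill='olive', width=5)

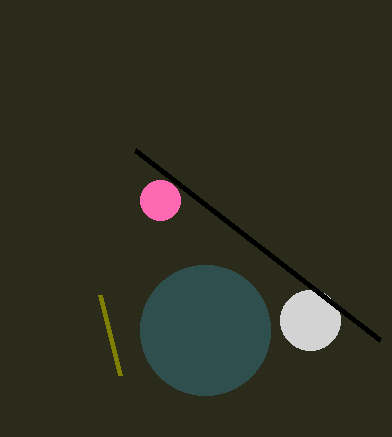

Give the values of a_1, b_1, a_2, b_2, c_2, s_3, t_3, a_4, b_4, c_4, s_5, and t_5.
a_1 = 310; b_1 = 320; a_2 = 160; b_2 = 200; c_2 = 20; s_3 = 380; t_3 = 340; a_4 = 205; b_4 = 330; c_4 = 65; s_5 = 120; t_5 = 375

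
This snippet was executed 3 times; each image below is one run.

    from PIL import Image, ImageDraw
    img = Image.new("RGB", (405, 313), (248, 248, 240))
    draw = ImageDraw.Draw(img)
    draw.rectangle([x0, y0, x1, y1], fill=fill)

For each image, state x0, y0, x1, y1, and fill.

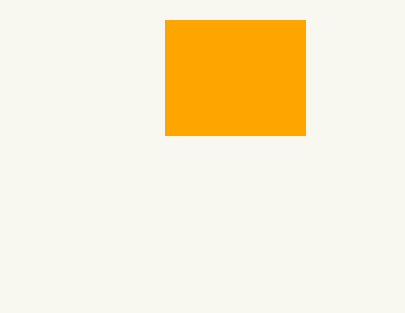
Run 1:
x0 = 165; y0 = 20; x1 = 305; y1 = 135; fill = 'orange'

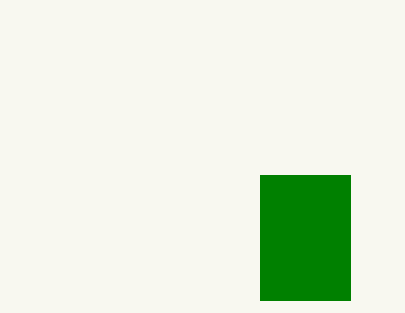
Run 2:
x0 = 260
y0 = 175
x1 = 350
y1 = 300
fill = 'green'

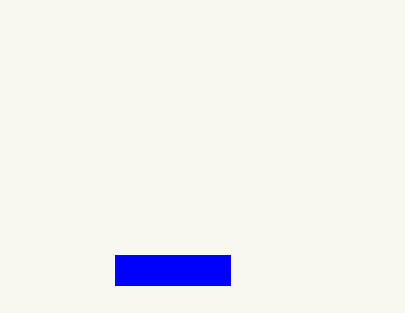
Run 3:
x0 = 115; y0 = 255; x1 = 230; y1 = 285; fill = 'blue'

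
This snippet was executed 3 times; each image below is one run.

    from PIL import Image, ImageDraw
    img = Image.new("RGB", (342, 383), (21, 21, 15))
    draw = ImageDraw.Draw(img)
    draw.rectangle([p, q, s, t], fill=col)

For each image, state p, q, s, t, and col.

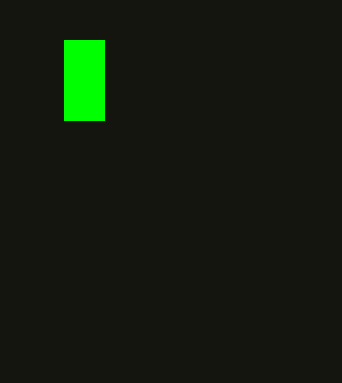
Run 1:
p = 64, q = 40, s = 104, t = 120, col = 'lime'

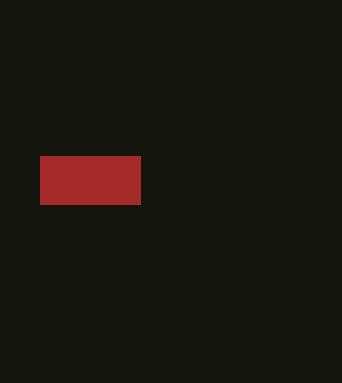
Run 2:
p = 40
q = 156
s = 140
t = 204
col = 'brown'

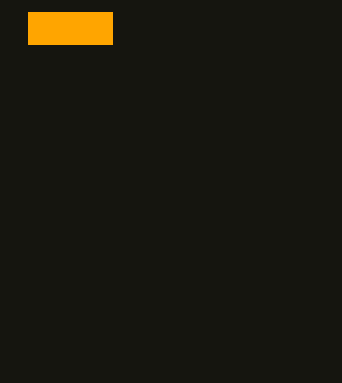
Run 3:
p = 28, q = 12, s = 112, t = 44, col = 'orange'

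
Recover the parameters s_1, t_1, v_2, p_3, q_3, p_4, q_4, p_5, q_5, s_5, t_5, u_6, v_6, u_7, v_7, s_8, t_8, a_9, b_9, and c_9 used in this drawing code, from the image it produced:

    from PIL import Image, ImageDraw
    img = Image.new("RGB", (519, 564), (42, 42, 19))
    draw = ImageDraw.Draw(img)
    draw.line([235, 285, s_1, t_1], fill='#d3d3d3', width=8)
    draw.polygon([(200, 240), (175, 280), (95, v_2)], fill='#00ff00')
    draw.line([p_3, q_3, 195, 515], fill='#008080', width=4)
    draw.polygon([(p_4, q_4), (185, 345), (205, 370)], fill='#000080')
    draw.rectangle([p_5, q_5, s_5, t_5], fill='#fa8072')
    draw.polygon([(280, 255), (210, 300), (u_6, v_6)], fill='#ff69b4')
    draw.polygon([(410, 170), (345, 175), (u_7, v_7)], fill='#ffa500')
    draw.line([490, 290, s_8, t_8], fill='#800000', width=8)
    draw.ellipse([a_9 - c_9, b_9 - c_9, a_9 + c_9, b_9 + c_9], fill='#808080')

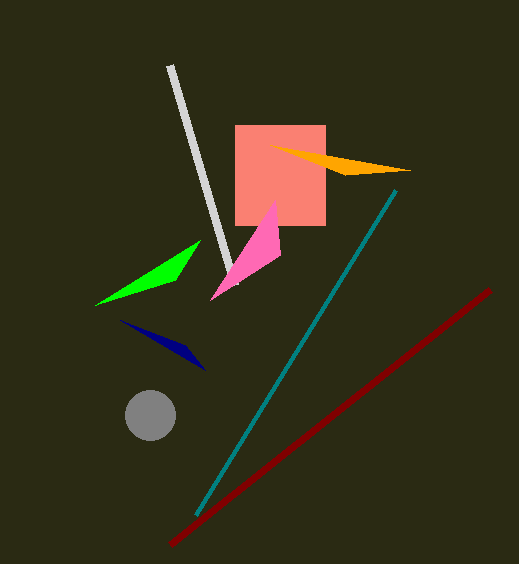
s_1 = 170; t_1 = 65; v_2 = 305; p_3 = 395; q_3 = 190; p_4 = 120; q_4 = 320; p_5 = 235; q_5 = 125; s_5 = 325; t_5 = 225; u_6 = 275; v_6 = 200; u_7 = 270; v_7 = 145; s_8 = 170; t_8 = 545; a_9 = 150; b_9 = 415; c_9 = 25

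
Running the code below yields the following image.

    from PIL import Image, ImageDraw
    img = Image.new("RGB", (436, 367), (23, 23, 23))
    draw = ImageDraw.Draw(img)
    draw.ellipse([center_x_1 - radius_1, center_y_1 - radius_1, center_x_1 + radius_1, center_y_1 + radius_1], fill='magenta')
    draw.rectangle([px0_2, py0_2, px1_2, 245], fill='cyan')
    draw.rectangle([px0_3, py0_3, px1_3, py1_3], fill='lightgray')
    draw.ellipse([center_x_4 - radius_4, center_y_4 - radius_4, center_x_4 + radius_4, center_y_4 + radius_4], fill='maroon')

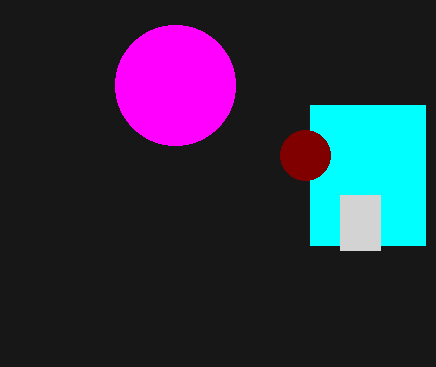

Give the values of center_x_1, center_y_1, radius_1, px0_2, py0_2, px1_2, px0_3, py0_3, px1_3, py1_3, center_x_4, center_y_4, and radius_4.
center_x_1 = 175
center_y_1 = 85
radius_1 = 60
px0_2 = 310
py0_2 = 105
px1_2 = 425
px0_3 = 340
py0_3 = 195
px1_3 = 380
py1_3 = 250
center_x_4 = 305
center_y_4 = 155
radius_4 = 25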